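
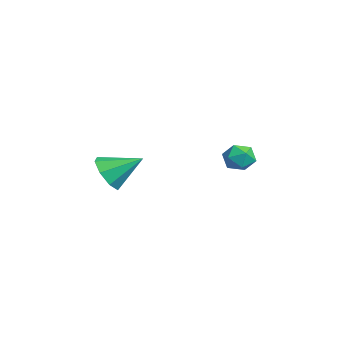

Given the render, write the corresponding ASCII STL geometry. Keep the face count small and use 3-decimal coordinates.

solid 
facet normal -0.215 -0.829 -0.516
outer loop
vertex 1.972 -4.799 2.151
vertex 1.077 -4.319 1.754
vertex 2.118 -4.392 1.437
endloop
endfacet
facet normal 0.949 0.149 0.279
outer loop
vertex 1.972 -4.799 2.151
vertex 2.118 -4.392 1.437
vertex 1.483 -2.761 2.726
endloop
endfacet
facet normal -0.215 -0.829 -0.517
outer loop
vertex 2.118 -4.392 1.437
vertex 1.077 -4.319 1.754
vertex 1.654 -3.942 0.909
endloop
endfacet
facet normal 0.809 0.524 -0.265
outer loop
vertex 2.118 -4.392 1.437
vertex 1.654 -3.942 0.909
vertex 1.483 -2.761 2.726
endloop
endfacet
facet normal -0.216 -0.828 -0.517
outer loop
vertex 1.654 -3.942 0.909
vertex 1.077 -4.319 1.754
vertex 0.852 -3.713 0.877
endloop
endfacet
facet normal 0.255 0.822 -0.510
outer loop
vertex 1.654 -3.942 0.909
vertex 0.852 -3.713 0.877
vertex 1.483 -2.761 2.726
endloop
endfacet
facet normal -0.215 -0.828 -0.517
outer loop
vertex 0.852 -3.713 0.877
vertex 1.077 -4.319 1.754
vertex 0.182 -3.839 1.358
endloop
endfacet
facet normal -0.388 0.867 -0.314
outer loop
vertex 0.852 -3.713 0.877
vertex 0.182 -3.839 1.358
vertex 1.483 -2.761 2.726
endloop
endfacet
facet normal -0.216 -0.829 -0.516
outer loop
vertex 0.182 -3.839 1.358
vertex 1.077 -4.319 1.754
vertex 0.037 -4.246 2.072
endloop
endfacet
facet normal -0.745 0.633 0.210
outer loop
vertex 0.182 -3.839 1.358
vertex 0.037 -4.246 2.072
vertex 1.483 -2.761 2.726
endloop
endfacet
facet normal -0.216 -0.828 -0.517
outer loop
vertex 0.037 -4.246 2.072
vertex 1.077 -4.319 1.754
vertex 0.501 -4.696 2.599
endloop
endfacet
facet normal -0.605 0.258 0.753
outer loop
vertex 0.037 -4.246 2.072
vertex 0.501 -4.696 2.599
vertex 1.483 -2.761 2.726
endloop
endfacet
facet normal -0.215 -0.829 -0.517
outer loop
vertex 0.501 -4.696 2.599
vertex 1.077 -4.319 1.754
vertex 1.303 -4.925 2.632
endloop
endfacet
facet normal -0.052 -0.039 0.998
outer loop
vertex 0.501 -4.696 2.599
vertex 1.303 -4.925 2.632
vertex 1.483 -2.761 2.726
endloop
endfacet
facet normal -0.215 -0.829 -0.517
outer loop
vertex 1.303 -4.925 2.632
vertex 1.077 -4.319 1.754
vertex 1.972 -4.799 2.151
endloop
endfacet
facet normal 0.592 -0.084 0.801
outer loop
vertex 1.303 -4.925 2.632
vertex 1.972 -4.799 2.151
vertex 1.483 -2.761 2.726
endloop
endfacet
facet normal 0.259 0.252 0.932
outer loop
vertex -0.016 2.577 2.568
vertex 0.051 1.732 2.778
vertex 0.746 2.162 2.469
endloop
endfacet
facet normal 0.469 0.751 0.465
outer loop
vertex -0.016 2.577 2.568
vertex 0.746 2.162 2.469
vertex 0.468 2.716 1.855
endloop
endfacet
facet normal -0.108 0.987 0.119
outer loop
vertex -0.016 2.577 2.568
vertex 0.468 2.716 1.855
vertex -0.397 2.63 1.784
endloop
endfacet
facet normal -0.676 0.636 0.372
outer loop
vertex -0.016 2.577 2.568
vertex -0.397 2.63 1.784
vertex -0.655 2.022 2.355
endloop
endfacet
facet normal -0.449 0.182 0.875
outer loop
vertex -0.016 2.577 2.568
vertex -0.655 2.022 2.355
vertex 0.051 1.732 2.778
endloop
endfacet
facet normal 0.899 0.439 -0.011
outer loop
vertex 0.468 2.716 1.855
vertex 0.746 2.162 2.469
vertex 0.835 1.958 1.625
endloop
endfacet
facet normal 0.558 -0.366 0.745
outer loop
vertex 0.746 2.162 2.469
vertex 0.051 1.732 2.778
vertex 0.577 1.35 2.196
endloop
endfacet
facet normal -0.587 -0.482 0.650
outer loop
vertex 0.051 1.732 2.778
vertex -0.655 2.022 2.355
vertex -0.288 1.264 2.125
endloop
endfacet
facet normal -0.954 0.253 -0.162
outer loop
vertex -0.655 2.022 2.355
vertex -0.397 2.63 1.784
vertex -0.566 1.818 1.511
endloop
endfacet
facet normal -0.035 0.821 -0.570
outer loop
vertex -0.397 2.63 1.784
vertex 0.468 2.716 1.855
vertex 0.129 2.248 1.202
endloop
endfacet
facet normal 0.676 -0.636 -0.372
outer loop
vertex 0.196 1.403 1.412
vertex 0.835 1.958 1.625
vertex 0.577 1.35 2.196
endloop
endfacet
facet normal 0.108 -0.987 -0.119
outer loop
vertex 0.196 1.403 1.412
vertex 0.577 1.35 2.196
vertex -0.288 1.264 2.125
endloop
endfacet
facet normal -0.469 -0.751 -0.465
outer loop
vertex 0.196 1.403 1.412
vertex -0.288 1.264 2.125
vertex -0.566 1.818 1.511
endloop
endfacet
facet normal -0.259 -0.252 -0.932
outer loop
vertex 0.196 1.403 1.412
vertex -0.566 1.818 1.511
vertex 0.129 2.248 1.202
endloop
endfacet
facet normal 0.449 -0.182 -0.875
outer loop
vertex 0.196 1.403 1.412
vertex 0.129 2.248 1.202
vertex 0.835 1.958 1.625
endloop
endfacet
facet normal 0.954 -0.253 0.162
outer loop
vertex 0.577 1.35 2.196
vertex 0.835 1.958 1.625
vertex 0.746 2.162 2.469
endloop
endfacet
facet normal 0.035 -0.821 0.570
outer loop
vertex -0.288 1.264 2.125
vertex 0.577 1.35 2.196
vertex 0.051 1.732 2.778
endloop
endfacet
facet normal -0.899 -0.439 0.011
outer loop
vertex -0.566 1.818 1.511
vertex -0.288 1.264 2.125
vertex -0.655 2.022 2.355
endloop
endfacet
facet normal -0.558 0.366 -0.745
outer loop
vertex 0.129 2.248 1.202
vertex -0.566 1.818 1.511
vertex -0.397 2.63 1.784
endloop
endfacet
facet normal 0.587 0.482 -0.650
outer loop
vertex 0.835 1.958 1.625
vertex 0.129 2.248 1.202
vertex 0.468 2.716 1.855
endloop
endfacet

endsolid


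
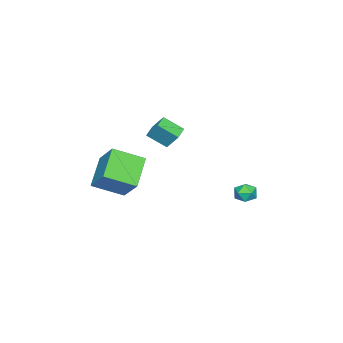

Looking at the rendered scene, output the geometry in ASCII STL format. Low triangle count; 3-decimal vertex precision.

solid 
facet normal -0.967 -0.125 0.221
outer loop
vertex -1.998 -3.727 2.873
vertex -1.869 -2.948 3.88
vertex -2.329 -2.614 2.055
endloop
endfacet
facet normal -0.101 -0.609 -0.787
outer loop
vertex -1.391 -2.492 1.84
vertex -1.998 -3.727 2.873
vertex -2.329 -2.614 2.055
endloop
endfacet
facet normal -0.967 -0.125 0.221
outer loop
vertex -2.329 -2.614 2.055
vertex -1.869 -2.948 3.88
vertex -2.2 -1.835 3.062
endloop
endfacet
facet normal -0.234 0.783 -0.576
outer loop
vertex -2.2 -1.835 3.062
vertex -1.391 -2.492 1.84
vertex -2.329 -2.614 2.055
endloop
endfacet
facet normal 0.234 -0.783 0.576
outer loop
vertex -1.998 -3.727 2.873
vertex -0.931 -2.826 3.665
vertex -1.869 -2.948 3.88
endloop
endfacet
facet normal -0.101 -0.609 -0.787
outer loop
vertex -1.06 -3.605 2.658
vertex -1.998 -3.727 2.873
vertex -1.391 -2.492 1.84
endloop
endfacet
facet normal 0.234 -0.783 0.576
outer loop
vertex -1.06 -3.605 2.658
vertex -0.931 -2.826 3.665
vertex -1.998 -3.727 2.873
endloop
endfacet
facet normal 0.101 0.609 0.787
outer loop
vertex -1.869 -2.948 3.88
vertex -0.931 -2.826 3.665
vertex -2.2 -1.835 3.062
endloop
endfacet
facet normal -0.234 0.783 -0.576
outer loop
vertex -1.262 -1.713 2.847
vertex -1.391 -2.492 1.84
vertex -2.2 -1.835 3.062
endloop
endfacet
facet normal 0.101 0.609 0.787
outer loop
vertex -2.2 -1.835 3.062
vertex -0.931 -2.826 3.665
vertex -1.262 -1.713 2.847
endloop
endfacet
facet normal 0.967 0.125 -0.221
outer loop
vertex -1.262 -1.713 2.847
vertex -1.06 -3.605 2.658
vertex -1.391 -2.492 1.84
endloop
endfacet
facet normal 0.967 0.125 -0.221
outer loop
vertex -0.931 -2.826 3.665
vertex -1.06 -3.605 2.658
vertex -1.262 -1.713 2.847
endloop
endfacet
facet normal -0.927 -0.359 -0.106
outer loop
vertex -0.656 3.121 -0.003
vertex -0.39 2.447 -0.05
vertex -0.57 2.722 0.597
endloop
endfacet
facet normal -0.928 0.235 0.289
outer loop
vertex -0.656 3.121 -0.003
vertex -0.57 2.722 0.597
vertex -0.391 3.425 0.601
endloop
endfacet
facet normal -0.642 0.760 -0.101
outer loop
vertex -0.656 3.121 -0.003
vertex -0.391 3.425 0.601
vertex -0.1 3.585 -0.044
endloop
endfacet
facet normal -0.464 0.490 -0.738
outer loop
vertex -0.656 3.121 -0.003
vertex -0.1 3.585 -0.044
vertex -0.099 2.981 -0.446
endloop
endfacet
facet normal -0.640 -0.201 -0.741
outer loop
vertex -0.656 3.121 -0.003
vertex -0.099 2.981 -0.446
vertex -0.39 2.447 -0.05
endloop
endfacet
facet normal -0.505 0.124 0.854
outer loop
vertex -0.391 3.425 0.601
vertex -0.57 2.722 0.597
vertex 0.039 2.939 0.926
endloop
endfacet
facet normal -0.505 -0.836 0.215
outer loop
vertex -0.57 2.722 0.597
vertex -0.39 2.447 -0.05
vertex 0.04 2.335 0.524
endloop
endfacet
facet normal -0.041 -0.580 -0.813
outer loop
vertex -0.39 2.447 -0.05
vertex -0.099 2.981 -0.446
vertex 0.331 2.495 -0.121
endloop
endfacet
facet normal 0.244 0.538 -0.807
outer loop
vertex -0.099 2.981 -0.446
vertex -0.1 3.585 -0.044
vertex 0.51 3.198 -0.117
endloop
endfacet
facet normal -0.043 0.974 0.222
outer loop
vertex -0.1 3.585 -0.044
vertex -0.391 3.425 0.601
vertex 0.33 3.473 0.53
endloop
endfacet
facet normal 0.464 -0.490 0.738
outer loop
vertex 0.596 2.799 0.483
vertex 0.039 2.939 0.926
vertex 0.04 2.335 0.524
endloop
endfacet
facet normal 0.642 -0.760 0.101
outer loop
vertex 0.596 2.799 0.483
vertex 0.04 2.335 0.524
vertex 0.331 2.495 -0.121
endloop
endfacet
facet normal 0.928 -0.235 -0.289
outer loop
vertex 0.596 2.799 0.483
vertex 0.331 2.495 -0.121
vertex 0.51 3.198 -0.117
endloop
endfacet
facet normal 0.927 0.359 0.106
outer loop
vertex 0.596 2.799 0.483
vertex 0.51 3.198 -0.117
vertex 0.33 3.473 0.53
endloop
endfacet
facet normal 0.640 0.201 0.741
outer loop
vertex 0.596 2.799 0.483
vertex 0.33 3.473 0.53
vertex 0.039 2.939 0.926
endloop
endfacet
facet normal -0.244 -0.538 0.807
outer loop
vertex 0.04 2.335 0.524
vertex 0.039 2.939 0.926
vertex -0.57 2.722 0.597
endloop
endfacet
facet normal 0.043 -0.974 -0.222
outer loop
vertex 0.331 2.495 -0.121
vertex 0.04 2.335 0.524
vertex -0.39 2.447 -0.05
endloop
endfacet
facet normal 0.505 -0.124 -0.854
outer loop
vertex 0.51 3.198 -0.117
vertex 0.331 2.495 -0.121
vertex -0.099 2.981 -0.446
endloop
endfacet
facet normal 0.505 0.836 -0.215
outer loop
vertex 0.33 3.473 0.53
vertex 0.51 3.198 -0.117
vertex -0.1 3.585 -0.044
endloop
endfacet
facet normal 0.041 0.580 0.813
outer loop
vertex 0.039 2.939 0.926
vertex 0.33 3.473 0.53
vertex -0.391 3.425 0.601
endloop
endfacet
facet normal -0.475 0.773 -0.421
outer loop
vertex -0.139 -3.97 0.426
vertex 0.602 -2.756 1.818
vertex 1.582 -3.591 -0.823
endloop
endfacet
facet normal -0.373 -0.610 -0.699
outer loop
vertex 2.538 -5.144 0.022
vertex -0.139 -3.97 0.426
vertex 1.582 -3.591 -0.823
endloop
endfacet
facet normal -0.475 0.773 -0.421
outer loop
vertex 1.582 -3.591 -0.823
vertex 0.602 -2.756 1.818
vertex 2.323 -2.377 0.569
endloop
endfacet
facet normal 0.797 0.176 -0.578
outer loop
vertex 2.323 -2.377 0.569
vertex 2.538 -5.144 0.022
vertex 1.582 -3.591 -0.823
endloop
endfacet
facet normal -0.797 -0.176 0.578
outer loop
vertex -0.139 -3.97 0.426
vertex 1.558 -4.309 2.663
vertex 0.602 -2.756 1.818
endloop
endfacet
facet normal -0.373 -0.610 -0.699
outer loop
vertex 0.817 -5.523 1.271
vertex -0.139 -3.97 0.426
vertex 2.538 -5.144 0.022
endloop
endfacet
facet normal -0.797 -0.176 0.578
outer loop
vertex 0.817 -5.523 1.271
vertex 1.558 -4.309 2.663
vertex -0.139 -3.97 0.426
endloop
endfacet
facet normal 0.373 0.610 0.699
outer loop
vertex 0.602 -2.756 1.818
vertex 1.558 -4.309 2.663
vertex 2.323 -2.377 0.569
endloop
endfacet
facet normal 0.797 0.176 -0.578
outer loop
vertex 3.279 -3.93 1.414
vertex 2.538 -5.144 0.022
vertex 2.323 -2.377 0.569
endloop
endfacet
facet normal 0.373 0.610 0.699
outer loop
vertex 2.323 -2.377 0.569
vertex 1.558 -4.309 2.663
vertex 3.279 -3.93 1.414
endloop
endfacet
facet normal 0.475 -0.773 0.421
outer loop
vertex 3.279 -3.93 1.414
vertex 0.817 -5.523 1.271
vertex 2.538 -5.144 0.022
endloop
endfacet
facet normal 0.475 -0.773 0.421
outer loop
vertex 1.558 -4.309 2.663
vertex 0.817 -5.523 1.271
vertex 3.279 -3.93 1.414
endloop
endfacet

endsolid


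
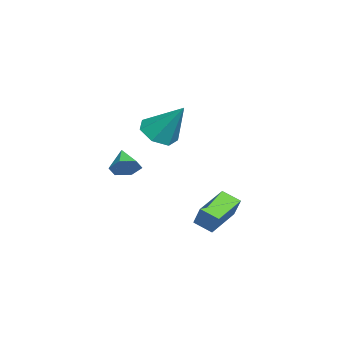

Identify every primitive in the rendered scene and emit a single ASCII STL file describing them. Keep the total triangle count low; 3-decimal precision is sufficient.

solid 
facet normal 0.793 0.235 -0.562
outer loop
vertex -0.49 -2.006 1.489
vertex -0.886 -1.828 1.005
vertex -0.7 -1.392 1.45
endloop
endfacet
facet normal 0.106 0.099 0.989
outer loop
vertex -0.49 -2.006 1.489
vertex -0.7 -1.392 1.45
vertex -1.774 -2.092 1.635
endloop
endfacet
facet normal 0.792 0.236 -0.563
outer loop
vertex -0.7 -1.392 1.45
vertex -0.886 -1.828 1.005
vertex -1.096 -1.214 0.967
endloop
endfacet
facet normal -0.375 0.727 0.575
outer loop
vertex -0.7 -1.392 1.45
vertex -1.096 -1.214 0.967
vertex -1.774 -2.092 1.635
endloop
endfacet
facet normal 0.792 0.236 -0.563
outer loop
vertex -1.096 -1.214 0.967
vertex -0.886 -1.828 1.005
vertex -1.282 -1.65 0.522
endloop
endfacet
facet normal -0.837 0.523 -0.162
outer loop
vertex -1.096 -1.214 0.967
vertex -1.282 -1.65 0.522
vertex -1.774 -2.092 1.635
endloop
endfacet
facet normal 0.792 0.236 -0.563
outer loop
vertex -1.282 -1.65 0.522
vertex -0.886 -1.828 1.005
vertex -1.072 -2.264 0.56
endloop
endfacet
facet normal -0.818 -0.310 -0.485
outer loop
vertex -1.282 -1.65 0.522
vertex -1.072 -2.264 0.56
vertex -1.774 -2.092 1.635
endloop
endfacet
facet normal 0.793 0.235 -0.562
outer loop
vertex -1.072 -2.264 0.56
vertex -0.886 -1.828 1.005
vertex -0.676 -2.442 1.044
endloop
endfacet
facet normal -0.337 -0.939 -0.070
outer loop
vertex -1.072 -2.264 0.56
vertex -0.676 -2.442 1.044
vertex -1.774 -2.092 1.635
endloop
endfacet
facet normal 0.793 0.235 -0.562
outer loop
vertex -0.676 -2.442 1.044
vertex -0.886 -1.828 1.005
vertex -0.49 -2.006 1.489
endloop
endfacet
facet normal 0.125 -0.734 0.667
outer loop
vertex -0.676 -2.442 1.044
vertex -0.49 -2.006 1.489
vertex -1.774 -2.092 1.635
endloop
endfacet
facet normal -0.290 -0.552 -0.782
outer loop
vertex -1.249 -1.321 2.915
vertex -1.751 -0.666 2.639
vertex -0.918 -0.83 2.446
endloop
endfacet
facet normal 0.897 -0.269 0.352
outer loop
vertex -1.249 -1.321 2.915
vertex -0.918 -0.83 2.446
vertex -1.209 0.366 4.101
endloop
endfacet
facet normal -0.290 -0.553 -0.781
outer loop
vertex -0.918 -0.83 2.446
vertex -1.751 -0.666 2.639
vertex -1.215 -0.216 2.122
endloop
endfacet
facet normal 0.917 0.383 -0.115
outer loop
vertex -0.918 -0.83 2.446
vertex -1.215 -0.216 2.122
vertex -1.209 0.366 4.101
endloop
endfacet
facet normal -0.291 -0.551 -0.782
outer loop
vertex -1.215 -0.216 2.122
vertex -1.751 -0.666 2.639
vertex -1.915 0.06 2.188
endloop
endfacet
facet normal 0.332 0.905 -0.267
outer loop
vertex -1.215 -0.216 2.122
vertex -1.915 0.06 2.188
vertex -1.209 0.366 4.101
endloop
endfacet
facet normal -0.289 -0.551 -0.782
outer loop
vertex -1.915 0.06 2.188
vertex -1.751 -0.666 2.639
vertex -2.491 -0.211 2.592
endloop
endfacet
facet normal -0.420 0.907 0.010
outer loop
vertex -1.915 0.06 2.188
vertex -2.491 -0.211 2.592
vertex -1.209 0.366 4.101
endloop
endfacet
facet normal -0.289 -0.552 -0.782
outer loop
vertex -2.491 -0.211 2.592
vertex -1.751 -0.666 2.639
vertex -2.51 -0.825 3.032
endloop
endfacet
facet normal -0.770 0.387 0.507
outer loop
vertex -2.491 -0.211 2.592
vertex -2.51 -0.825 3.032
vertex -1.209 0.366 4.101
endloop
endfacet
facet normal -0.289 -0.552 -0.782
outer loop
vertex -2.51 -0.825 3.032
vertex -1.751 -0.666 2.639
vertex -1.958 -1.318 3.176
endloop
endfacet
facet normal -0.457 -0.263 0.850
outer loop
vertex -2.51 -0.825 3.032
vertex -1.958 -1.318 3.176
vertex -1.209 0.366 4.101
endloop
endfacet
facet normal -0.290 -0.552 -0.782
outer loop
vertex -1.958 -1.318 3.176
vertex -1.751 -0.666 2.639
vertex -1.249 -1.321 2.915
endloop
endfacet
facet normal 0.285 -0.556 0.781
outer loop
vertex -1.958 -1.318 3.176
vertex -1.249 -1.321 2.915
vertex -1.209 0.366 4.101
endloop
endfacet
facet normal -0.459 -0.272 -0.846
outer loop
vertex -1.293 0.723 -1.913
vertex -2.616 1.463 -1.434
vertex -1.019 1.464 -2.3
endloop
endfacet
facet normal 0.832 -0.465 -0.302
outer loop
vertex -0.524 1.757 -1.386
vertex -1.293 0.723 -1.913
vertex -1.019 1.464 -2.3
endloop
endfacet
facet normal -0.459 -0.272 -0.846
outer loop
vertex -1.019 1.464 -2.3
vertex -2.616 1.463 -1.434
vertex -2.342 2.204 -1.821
endloop
endfacet
facet normal 0.312 0.842 -0.439
outer loop
vertex -2.342 2.204 -1.821
vertex -0.524 1.757 -1.386
vertex -1.019 1.464 -2.3
endloop
endfacet
facet normal -0.312 -0.842 0.439
outer loop
vertex -1.293 0.723 -1.913
vertex -2.121 1.756 -0.52
vertex -2.616 1.463 -1.434
endloop
endfacet
facet normal 0.832 -0.465 -0.302
outer loop
vertex -0.798 1.016 -0.999
vertex -1.293 0.723 -1.913
vertex -0.524 1.757 -1.386
endloop
endfacet
facet normal -0.312 -0.842 0.439
outer loop
vertex -0.798 1.016 -0.999
vertex -2.121 1.756 -0.52
vertex -1.293 0.723 -1.913
endloop
endfacet
facet normal -0.832 0.465 0.302
outer loop
vertex -2.616 1.463 -1.434
vertex -2.121 1.756 -0.52
vertex -2.342 2.204 -1.821
endloop
endfacet
facet normal 0.312 0.842 -0.439
outer loop
vertex -1.847 2.497 -0.907
vertex -0.524 1.757 -1.386
vertex -2.342 2.204 -1.821
endloop
endfacet
facet normal -0.832 0.465 0.302
outer loop
vertex -2.342 2.204 -1.821
vertex -2.121 1.756 -0.52
vertex -1.847 2.497 -0.907
endloop
endfacet
facet normal 0.459 0.272 0.846
outer loop
vertex -1.847 2.497 -0.907
vertex -0.798 1.016 -0.999
vertex -0.524 1.757 -1.386
endloop
endfacet
facet normal 0.459 0.272 0.846
outer loop
vertex -2.121 1.756 -0.52
vertex -0.798 1.016 -0.999
vertex -1.847 2.497 -0.907
endloop
endfacet

endsolid


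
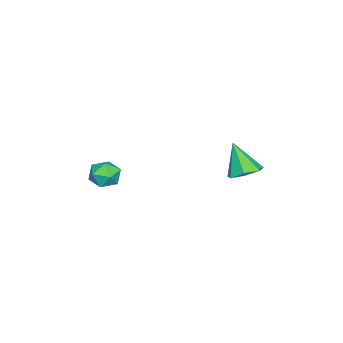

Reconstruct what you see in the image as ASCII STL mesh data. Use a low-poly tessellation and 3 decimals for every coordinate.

solid 
facet normal 0.208 0.976 0.071
outer loop
vertex -1.286 -2.481 0.686
vertex -1.706 -2.457 1.58
vertex -0.742 -2.656 1.493
endloop
endfacet
facet normal 0.694 0.641 -0.329
outer loop
vertex -1.286 -2.481 0.686
vertex -0.742 -2.656 1.493
vertex -0.616 -3.208 0.683
endloop
endfacet
facet normal 0.354 0.330 -0.875
outer loop
vertex -1.286 -2.481 0.686
vertex -0.616 -3.208 0.683
vertex -1.503 -3.351 0.27
endloop
endfacet
facet normal -0.341 0.473 -0.812
outer loop
vertex -1.286 -2.481 0.686
vertex -1.503 -3.351 0.27
vertex -2.176 -2.886 0.824
endloop
endfacet
facet normal -0.432 0.873 -0.227
outer loop
vertex -1.286 -2.481 0.686
vertex -2.176 -2.886 0.824
vertex -1.706 -2.457 1.58
endloop
endfacet
facet normal 0.990 0.125 0.069
outer loop
vertex -0.616 -3.208 0.683
vertex -0.742 -2.656 1.493
vertex -0.624 -3.634 1.576
endloop
endfacet
facet normal 0.203 0.669 0.715
outer loop
vertex -0.742 -2.656 1.493
vertex -1.706 -2.457 1.58
vertex -1.297 -3.169 2.13
endloop
endfacet
facet normal -0.833 0.503 0.232
outer loop
vertex -1.706 -2.457 1.58
vertex -2.176 -2.886 0.824
vertex -2.184 -3.312 1.717
endloop
endfacet
facet normal -0.686 -0.143 -0.713
outer loop
vertex -2.176 -2.886 0.824
vertex -1.503 -3.351 0.27
vertex -2.058 -3.864 0.907
endloop
endfacet
facet normal 0.440 -0.377 -0.815
outer loop
vertex -1.503 -3.351 0.27
vertex -0.616 -3.208 0.683
vertex -1.094 -4.063 0.82
endloop
endfacet
facet normal 0.341 -0.473 0.812
outer loop
vertex -1.514 -4.039 1.714
vertex -0.624 -3.634 1.576
vertex -1.297 -3.169 2.13
endloop
endfacet
facet normal -0.354 -0.330 0.875
outer loop
vertex -1.514 -4.039 1.714
vertex -1.297 -3.169 2.13
vertex -2.184 -3.312 1.717
endloop
endfacet
facet normal -0.694 -0.641 0.329
outer loop
vertex -1.514 -4.039 1.714
vertex -2.184 -3.312 1.717
vertex -2.058 -3.864 0.907
endloop
endfacet
facet normal -0.208 -0.976 -0.071
outer loop
vertex -1.514 -4.039 1.714
vertex -2.058 -3.864 0.907
vertex -1.094 -4.063 0.82
endloop
endfacet
facet normal 0.432 -0.873 0.227
outer loop
vertex -1.514 -4.039 1.714
vertex -1.094 -4.063 0.82
vertex -0.624 -3.634 1.576
endloop
endfacet
facet normal 0.686 0.143 0.713
outer loop
vertex -1.297 -3.169 2.13
vertex -0.624 -3.634 1.576
vertex -0.742 -2.656 1.493
endloop
endfacet
facet normal -0.440 0.377 0.815
outer loop
vertex -2.184 -3.312 1.717
vertex -1.297 -3.169 2.13
vertex -1.706 -2.457 1.58
endloop
endfacet
facet normal -0.990 -0.125 -0.069
outer loop
vertex -2.058 -3.864 0.907
vertex -2.184 -3.312 1.717
vertex -2.176 -2.886 0.824
endloop
endfacet
facet normal -0.203 -0.669 -0.715
outer loop
vertex -1.094 -4.063 0.82
vertex -2.058 -3.864 0.907
vertex -1.503 -3.351 0.27
endloop
endfacet
facet normal 0.833 -0.503 -0.232
outer loop
vertex -0.624 -3.634 1.576
vertex -1.094 -4.063 0.82
vertex -0.616 -3.208 0.683
endloop
endfacet
facet normal 0.234 0.422 -0.876
outer loop
vertex -2.482 4.189 2.065
vertex -3.404 3.923 1.69
vertex -3.135 4.788 2.179
endloop
endfacet
facet normal 0.492 0.388 0.780
outer loop
vertex -2.482 4.189 2.065
vertex -3.135 4.788 2.179
vertex -3.896 3.037 3.53
endloop
endfacet
facet normal 0.234 0.422 -0.876
outer loop
vertex -3.135 4.788 2.179
vertex -3.404 3.923 1.69
vertex -3.99 4.736 1.925
endloop
endfacet
facet normal -0.251 0.657 0.711
outer loop
vertex -3.135 4.788 2.179
vertex -3.99 4.736 1.925
vertex -3.896 3.037 3.53
endloop
endfacet
facet normal 0.234 0.422 -0.876
outer loop
vertex -3.99 4.736 1.925
vertex -3.404 3.923 1.69
vertex -4.404 4.071 1.494
endloop
endfacet
facet normal -0.877 0.304 0.373
outer loop
vertex -3.99 4.736 1.925
vertex -4.404 4.071 1.494
vertex -3.896 3.037 3.53
endloop
endfacet
facet normal 0.234 0.421 -0.876
outer loop
vertex -4.404 4.071 1.494
vertex -3.404 3.923 1.69
vertex -4.065 3.294 1.211
endloop
endfacet
facet normal -0.913 -0.406 0.022
outer loop
vertex -4.404 4.071 1.494
vertex -4.065 3.294 1.211
vertex -3.896 3.037 3.53
endloop
endfacet
facet normal 0.234 0.421 -0.876
outer loop
vertex -4.065 3.294 1.211
vertex -3.404 3.923 1.69
vertex -3.228 2.991 1.289
endloop
endfacet
facet normal -0.333 -0.940 -0.080
outer loop
vertex -4.065 3.294 1.211
vertex -3.228 2.991 1.289
vertex -3.896 3.037 3.53
endloop
endfacet
facet normal 0.234 0.421 -0.876
outer loop
vertex -3.228 2.991 1.289
vertex -3.404 3.923 1.69
vertex -2.524 3.389 1.668
endloop
endfacet
facet normal 0.426 -0.893 0.145
outer loop
vertex -3.228 2.991 1.289
vertex -2.524 3.389 1.668
vertex -3.896 3.037 3.53
endloop
endfacet
facet normal 0.234 0.422 -0.876
outer loop
vertex -2.524 3.389 1.668
vertex -3.404 3.923 1.69
vertex -2.482 4.189 2.065
endloop
endfacet
facet normal 0.794 -0.303 0.527
outer loop
vertex -2.524 3.389 1.668
vertex -2.482 4.189 2.065
vertex -3.896 3.037 3.53
endloop
endfacet

endsolid


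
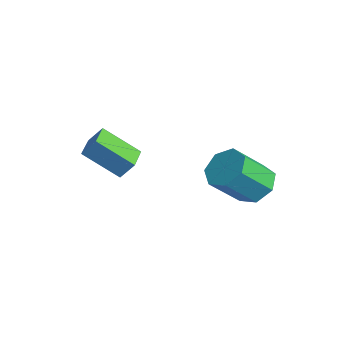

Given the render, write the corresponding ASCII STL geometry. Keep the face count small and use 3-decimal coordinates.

solid 
facet normal -0.820 0.572 -0.021
outer loop
vertex -2.653 -1.528 3.652
vertex -2.352 -1.07 4.365
vertex -1.813 -0.364 2.55
endloop
endfacet
facet normal -0.335 -0.509 -0.793
outer loop
vertex -0.828 -1.05 2.575
vertex -2.653 -1.528 3.652
vertex -1.813 -0.364 2.55
endloop
endfacet
facet normal -0.820 0.573 -0.021
outer loop
vertex -1.813 -0.364 2.55
vertex -2.352 -1.07 4.365
vertex -1.511 0.094 3.263
endloop
endfacet
facet normal 0.463 0.643 -0.609
outer loop
vertex -1.511 0.094 3.263
vertex -0.828 -1.05 2.575
vertex -1.813 -0.364 2.55
endloop
endfacet
facet normal -0.464 -0.643 0.609
outer loop
vertex -2.653 -1.528 3.652
vertex -1.367 -1.756 4.39
vertex -2.352 -1.07 4.365
endloop
endfacet
facet normal -0.335 -0.509 -0.793
outer loop
vertex -1.669 -2.214 3.677
vertex -2.653 -1.528 3.652
vertex -0.828 -1.05 2.575
endloop
endfacet
facet normal -0.464 -0.643 0.609
outer loop
vertex -1.669 -2.214 3.677
vertex -1.367 -1.756 4.39
vertex -2.653 -1.528 3.652
endloop
endfacet
facet normal 0.334 0.509 0.793
outer loop
vertex -2.352 -1.07 4.365
vertex -1.367 -1.756 4.39
vertex -1.511 0.094 3.263
endloop
endfacet
facet normal 0.464 0.643 -0.609
outer loop
vertex -0.527 -0.592 3.288
vertex -0.828 -1.05 2.575
vertex -1.511 0.094 3.263
endloop
endfacet
facet normal 0.335 0.509 0.793
outer loop
vertex -1.511 0.094 3.263
vertex -1.367 -1.756 4.39
vertex -0.527 -0.592 3.288
endloop
endfacet
facet normal 0.820 -0.572 0.021
outer loop
vertex -0.527 -0.592 3.288
vertex -1.669 -2.214 3.677
vertex -0.828 -1.05 2.575
endloop
endfacet
facet normal 0.820 -0.572 0.020
outer loop
vertex -1.367 -1.756 4.39
vertex -1.669 -2.214 3.677
vertex -0.527 -0.592 3.288
endloop
endfacet
facet normal -0.042 0.703 -0.710
outer loop
vertex 2.335 2.914 2.025
vertex 1.561 3.27 2.423
vertex 2.46 3.491 2.589
endloop
endfacet
facet normal 0.987 -0.080 -0.137
outer loop
vertex 2.335 2.914 2.025
vertex 2.46 3.491 2.589
vertex 2.413 1.614 3.339
endloop
endfacet
facet normal 0.987 -0.079 -0.136
outer loop
vertex 2.413 1.614 3.339
vertex 2.46 3.491 2.589
vertex 2.537 2.191 3.902
endloop
endfacet
facet normal 0.042 -0.702 0.711
outer loop
vertex 2.413 1.614 3.339
vertex 2.537 2.191 3.902
vertex 1.639 1.97 3.737
endloop
endfacet
facet normal -0.042 0.703 -0.710
outer loop
vertex 2.46 3.491 2.589
vertex 1.561 3.27 2.423
vertex 1.908 3.901 3.027
endloop
endfacet
facet normal 0.735 0.503 0.455
outer loop
vertex 2.46 3.491 2.589
vertex 1.908 3.901 3.027
vertex 2.537 2.191 3.902
endloop
endfacet
facet normal 0.736 0.503 0.454
outer loop
vertex 2.537 2.191 3.902
vertex 1.908 3.901 3.027
vertex 1.986 2.601 4.341
endloop
endfacet
facet normal 0.043 -0.703 0.710
outer loop
vertex 2.537 2.191 3.902
vertex 1.986 2.601 4.341
vertex 1.639 1.97 3.737
endloop
endfacet
facet normal -0.042 0.703 -0.710
outer loop
vertex 1.908 3.901 3.027
vertex 1.561 3.27 2.423
vertex 1.095 3.836 3.011
endloop
endfacet
facet normal -0.070 0.707 0.704
outer loop
vertex 1.908 3.901 3.027
vertex 1.095 3.836 3.011
vertex 1.986 2.601 4.341
endloop
endfacet
facet normal -0.070 0.707 0.704
outer loop
vertex 1.986 2.601 4.341
vertex 1.095 3.836 3.011
vertex 1.173 2.536 4.325
endloop
endfacet
facet normal 0.042 -0.703 0.710
outer loop
vertex 1.986 2.601 4.341
vertex 1.173 2.536 4.325
vertex 1.639 1.97 3.737
endloop
endfacet
facet normal -0.042 0.703 -0.710
outer loop
vertex 1.095 3.836 3.011
vertex 1.561 3.27 2.423
vertex 0.633 3.345 2.552
endloop
endfacet
facet normal -0.823 0.379 0.423
outer loop
vertex 1.095 3.836 3.011
vertex 0.633 3.345 2.552
vertex 1.173 2.536 4.325
endloop
endfacet
facet normal -0.823 0.379 0.423
outer loop
vertex 1.173 2.536 4.325
vertex 0.633 3.345 2.552
vertex 0.711 2.045 3.866
endloop
endfacet
facet normal 0.042 -0.703 0.710
outer loop
vertex 1.173 2.536 4.325
vertex 0.711 2.045 3.866
vertex 1.639 1.97 3.737
endloop
endfacet
facet normal -0.042 0.703 -0.710
outer loop
vertex 0.633 3.345 2.552
vertex 1.561 3.27 2.423
vertex 0.87 2.797 1.996
endloop
endfacet
facet normal -0.956 -0.235 -0.176
outer loop
vertex 0.633 3.345 2.552
vertex 0.87 2.797 1.996
vertex 0.711 2.045 3.866
endloop
endfacet
facet normal -0.956 -0.235 -0.176
outer loop
vertex 0.711 2.045 3.866
vertex 0.87 2.797 1.996
vertex 0.948 1.497 3.31
endloop
endfacet
facet normal 0.042 -0.703 0.710
outer loop
vertex 0.711 2.045 3.866
vertex 0.948 1.497 3.31
vertex 1.639 1.97 3.737
endloop
endfacet
facet normal -0.042 0.703 -0.710
outer loop
vertex 0.87 2.797 1.996
vertex 1.561 3.27 2.423
vertex 1.627 2.606 1.762
endloop
endfacet
facet normal -0.368 -0.672 -0.643
outer loop
vertex 0.87 2.797 1.996
vertex 1.627 2.606 1.762
vertex 0.948 1.497 3.31
endloop
endfacet
facet normal -0.370 -0.671 -0.643
outer loop
vertex 0.948 1.497 3.31
vertex 1.627 2.606 1.762
vertex 1.705 1.305 3.075
endloop
endfacet
facet normal 0.042 -0.703 0.710
outer loop
vertex 0.948 1.497 3.31
vertex 1.705 1.305 3.075
vertex 1.639 1.97 3.737
endloop
endfacet
facet normal -0.042 0.703 -0.710
outer loop
vertex 1.627 2.606 1.762
vertex 1.561 3.27 2.423
vertex 2.335 2.914 2.025
endloop
endfacet
facet normal 0.495 -0.602 -0.626
outer loop
vertex 1.627 2.606 1.762
vertex 2.335 2.914 2.025
vertex 1.705 1.305 3.075
endloop
endfacet
facet normal 0.496 -0.602 -0.625
outer loop
vertex 1.705 1.305 3.075
vertex 2.335 2.914 2.025
vertex 2.413 1.614 3.339
endloop
endfacet
facet normal 0.042 -0.703 0.710
outer loop
vertex 1.705 1.305 3.075
vertex 2.413 1.614 3.339
vertex 1.639 1.97 3.737
endloop
endfacet

endsolid


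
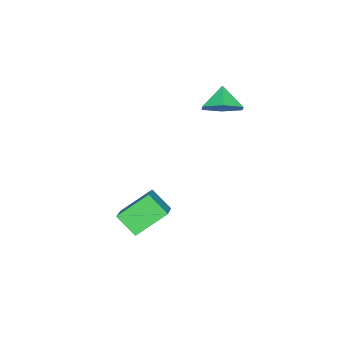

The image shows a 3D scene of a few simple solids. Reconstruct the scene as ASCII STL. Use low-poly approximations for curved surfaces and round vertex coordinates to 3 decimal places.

solid 
facet normal 0.627 0.310 -0.715
outer loop
vertex -2.676 -2.29 1.153
vertex -3.287 -1.771 0.842
vertex -2.744 -1.483 1.443
endloop
endfacet
facet normal 0.260 -0.307 0.915
outer loop
vertex -2.676 -2.29 1.153
vertex -2.744 -1.483 1.443
vertex -3.933 -2.089 1.578
endloop
endfacet
facet normal 0.627 0.309 -0.715
outer loop
vertex -2.744 -1.483 1.443
vertex -3.287 -1.771 0.842
vertex -3.355 -0.964 1.131
endloop
endfacet
facet normal -0.109 0.415 0.903
outer loop
vertex -2.744 -1.483 1.443
vertex -3.355 -0.964 1.131
vertex -3.933 -2.089 1.578
endloop
endfacet
facet normal 0.627 0.309 -0.715
outer loop
vertex -3.355 -0.964 1.131
vertex -3.287 -1.771 0.842
vertex -3.898 -1.252 0.53
endloop
endfacet
facet normal -0.737 0.540 0.407
outer loop
vertex -3.355 -0.964 1.131
vertex -3.898 -1.252 0.53
vertex -3.933 -2.089 1.578
endloop
endfacet
facet normal 0.627 0.308 -0.715
outer loop
vertex -3.898 -1.252 0.53
vertex -3.287 -1.771 0.842
vertex -3.831 -2.059 0.241
endloop
endfacet
facet normal -0.995 -0.055 -0.077
outer loop
vertex -3.898 -1.252 0.53
vertex -3.831 -2.059 0.241
vertex -3.933 -2.089 1.578
endloop
endfacet
facet normal 0.627 0.308 -0.715
outer loop
vertex -3.831 -2.059 0.241
vertex -3.287 -1.771 0.842
vertex -3.22 -2.578 0.553
endloop
endfacet
facet normal -0.626 -0.777 -0.065
outer loop
vertex -3.831 -2.059 0.241
vertex -3.22 -2.578 0.553
vertex -3.933 -2.089 1.578
endloop
endfacet
facet normal 0.626 0.308 -0.716
outer loop
vertex -3.22 -2.578 0.553
vertex -3.287 -1.771 0.842
vertex -2.676 -2.29 1.153
endloop
endfacet
facet normal 0.002 -0.902 0.432
outer loop
vertex -3.22 -2.578 0.553
vertex -2.676 -2.29 1.153
vertex -3.933 -2.089 1.578
endloop
endfacet
facet normal -0.782 -0.336 -0.525
outer loop
vertex 0.522 -3.952 -3.005
vertex -0.382 -3.143 -2.175
vertex 0.627 -3.142 -3.68
endloop
endfacet
facet normal 0.615 -0.550 -0.565
outer loop
vertex 2.082 -2.517 -2.705
vertex 0.522 -3.952 -3.005
vertex 0.627 -3.142 -3.68
endloop
endfacet
facet normal -0.782 -0.336 -0.525
outer loop
vertex 0.627 -3.142 -3.68
vertex -0.382 -3.143 -2.175
vertex -0.277 -2.333 -2.85
endloop
endfacet
facet normal 0.099 0.764 -0.637
outer loop
vertex -0.277 -2.333 -2.85
vertex 2.082 -2.517 -2.705
vertex 0.627 -3.142 -3.68
endloop
endfacet
facet normal -0.099 -0.764 0.637
outer loop
vertex 0.522 -3.952 -3.005
vertex 1.073 -2.518 -1.2
vertex -0.382 -3.143 -2.175
endloop
endfacet
facet normal 0.615 -0.550 -0.565
outer loop
vertex 1.977 -3.327 -2.03
vertex 0.522 -3.952 -3.005
vertex 2.082 -2.517 -2.705
endloop
endfacet
facet normal -0.099 -0.764 0.637
outer loop
vertex 1.977 -3.327 -2.03
vertex 1.073 -2.518 -1.2
vertex 0.522 -3.952 -3.005
endloop
endfacet
facet normal -0.615 0.550 0.565
outer loop
vertex -0.382 -3.143 -2.175
vertex 1.073 -2.518 -1.2
vertex -0.277 -2.333 -2.85
endloop
endfacet
facet normal 0.099 0.764 -0.637
outer loop
vertex 1.178 -1.708 -1.875
vertex 2.082 -2.517 -2.705
vertex -0.277 -2.333 -2.85
endloop
endfacet
facet normal -0.615 0.550 0.565
outer loop
vertex -0.277 -2.333 -2.85
vertex 1.073 -2.518 -1.2
vertex 1.178 -1.708 -1.875
endloop
endfacet
facet normal 0.782 0.336 0.525
outer loop
vertex 1.178 -1.708 -1.875
vertex 1.977 -3.327 -2.03
vertex 2.082 -2.517 -2.705
endloop
endfacet
facet normal 0.782 0.336 0.525
outer loop
vertex 1.073 -2.518 -1.2
vertex 1.977 -3.327 -2.03
vertex 1.178 -1.708 -1.875
endloop
endfacet

endsolid


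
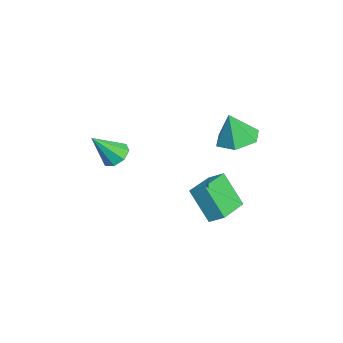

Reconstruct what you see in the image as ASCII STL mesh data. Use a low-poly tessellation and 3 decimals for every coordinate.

solid 
facet normal -0.209 0.593 -0.778
outer loop
vertex 1.425 -3.191 0.545
vertex 0.728 -3.125 0.783
vertex 1.357 -2.753 0.897
endloop
endfacet
facet normal 0.980 -0.008 0.200
outer loop
vertex 1.425 -3.191 0.545
vertex 1.357 -2.753 0.897
vertex 1.092 -4.155 2.137
endloop
endfacet
facet normal -0.209 0.592 -0.779
outer loop
vertex 1.357 -2.753 0.897
vertex 0.728 -3.125 0.783
vertex 0.921 -2.532 1.182
endloop
endfacet
facet normal 0.637 0.440 0.633
outer loop
vertex 1.357 -2.753 0.897
vertex 0.921 -2.532 1.182
vertex 1.092 -4.155 2.137
endloop
endfacet
facet normal -0.210 0.592 -0.778
outer loop
vertex 0.921 -2.532 1.182
vertex 0.728 -3.125 0.783
vertex 0.371 -2.659 1.234
endloop
endfacet
facet normal -0.035 0.504 0.863
outer loop
vertex 0.921 -2.532 1.182
vertex 0.371 -2.659 1.234
vertex 1.092 -4.155 2.137
endloop
endfacet
facet normal -0.208 0.593 -0.778
outer loop
vertex 0.371 -2.659 1.234
vertex 0.728 -3.125 0.783
vertex 0.03 -3.058 1.021
endloop
endfacet
facet normal -0.641 0.146 0.753
outer loop
vertex 0.371 -2.659 1.234
vertex 0.03 -3.058 1.021
vertex 1.092 -4.155 2.137
endloop
endfacet
facet normal -0.209 0.592 -0.779
outer loop
vertex 0.03 -3.058 1.021
vertex 0.728 -3.125 0.783
vertex 0.098 -3.497 0.669
endloop
endfacet
facet normal -0.827 -0.424 0.370
outer loop
vertex 0.03 -3.058 1.021
vertex 0.098 -3.497 0.669
vertex 1.092 -4.155 2.137
endloop
endfacet
facet normal -0.209 0.593 -0.778
outer loop
vertex 0.098 -3.497 0.669
vertex 0.728 -3.125 0.783
vertex 0.535 -3.717 0.384
endloop
endfacet
facet normal -0.482 -0.874 -0.065
outer loop
vertex 0.098 -3.497 0.669
vertex 0.535 -3.717 0.384
vertex 1.092 -4.155 2.137
endloop
endfacet
facet normal -0.210 0.593 -0.778
outer loop
vertex 0.535 -3.717 0.384
vertex 0.728 -3.125 0.783
vertex 1.084 -3.591 0.332
endloop
endfacet
facet normal 0.187 -0.937 -0.294
outer loop
vertex 0.535 -3.717 0.384
vertex 1.084 -3.591 0.332
vertex 1.092 -4.155 2.137
endloop
endfacet
facet normal -0.209 0.593 -0.778
outer loop
vertex 1.084 -3.591 0.332
vertex 0.728 -3.125 0.783
vertex 1.425 -3.191 0.545
endloop
endfacet
facet normal 0.794 -0.579 -0.184
outer loop
vertex 1.084 -3.591 0.332
vertex 1.425 -3.191 0.545
vertex 1.092 -4.155 2.137
endloop
endfacet
facet normal -0.849 0.514 -0.121
outer loop
vertex 0.184 0.951 -1.175
vertex 0.507 1.601 -0.678
vertex 0.902 1.775 -2.717
endloop
endfacet
facet normal -0.367 -0.738 -0.566
outer loop
vertex 2.413 0.859 -2.502
vertex 0.184 0.951 -1.175
vertex 0.902 1.775 -2.717
endloop
endfacet
facet normal -0.849 0.514 -0.121
outer loop
vertex 0.902 1.775 -2.717
vertex 0.507 1.601 -0.678
vertex 1.225 2.425 -2.22
endloop
endfacet
facet normal 0.380 0.435 -0.816
outer loop
vertex 1.225 2.425 -2.22
vertex 2.413 0.859 -2.502
vertex 0.902 1.775 -2.717
endloop
endfacet
facet normal -0.380 -0.435 0.816
outer loop
vertex 0.184 0.951 -1.175
vertex 2.018 0.685 -0.463
vertex 0.507 1.601 -0.678
endloop
endfacet
facet normal -0.367 -0.738 -0.566
outer loop
vertex 1.695 0.035 -0.96
vertex 0.184 0.951 -1.175
vertex 2.413 0.859 -2.502
endloop
endfacet
facet normal -0.380 -0.435 0.816
outer loop
vertex 1.695 0.035 -0.96
vertex 2.018 0.685 -0.463
vertex 0.184 0.951 -1.175
endloop
endfacet
facet normal 0.367 0.738 0.566
outer loop
vertex 0.507 1.601 -0.678
vertex 2.018 0.685 -0.463
vertex 1.225 2.425 -2.22
endloop
endfacet
facet normal 0.380 0.435 -0.816
outer loop
vertex 2.736 1.509 -2.005
vertex 2.413 0.859 -2.502
vertex 1.225 2.425 -2.22
endloop
endfacet
facet normal 0.367 0.738 0.566
outer loop
vertex 1.225 2.425 -2.22
vertex 2.018 0.685 -0.463
vertex 2.736 1.509 -2.005
endloop
endfacet
facet normal 0.849 -0.514 0.121
outer loop
vertex 2.736 1.509 -2.005
vertex 1.695 0.035 -0.96
vertex 2.413 0.859 -2.502
endloop
endfacet
facet normal 0.849 -0.514 0.121
outer loop
vertex 2.018 0.685 -0.463
vertex 1.695 0.035 -0.96
vertex 2.736 1.509 -2.005
endloop
endfacet
facet normal -0.024 0.255 -0.967
outer loop
vertex 1.474 2.01 1.485
vertex 0.45 2.181 1.556
vertex 1.121 2.954 1.743
endloop
endfacet
facet normal 0.829 0.164 0.534
outer loop
vertex 1.474 2.01 1.485
vertex 1.121 2.954 1.743
vertex 0.49 1.779 3.084
endloop
endfacet
facet normal -0.025 0.256 -0.966
outer loop
vertex 1.121 2.954 1.743
vertex 0.45 2.181 1.556
vertex 0.098 3.125 1.815
endloop
endfacet
facet normal 0.166 0.702 0.693
outer loop
vertex 1.121 2.954 1.743
vertex 0.098 3.125 1.815
vertex 0.49 1.779 3.084
endloop
endfacet
facet normal -0.025 0.256 -0.966
outer loop
vertex 0.098 3.125 1.815
vertex 0.45 2.181 1.556
vertex -0.573 2.353 1.628
endloop
endfacet
facet normal -0.651 0.412 0.638
outer loop
vertex 0.098 3.125 1.815
vertex -0.573 2.353 1.628
vertex 0.49 1.779 3.084
endloop
endfacet
facet normal -0.025 0.255 -0.967
outer loop
vertex -0.573 2.353 1.628
vertex 0.45 2.181 1.556
vertex -0.221 1.409 1.37
endloop
endfacet
facet normal -0.805 -0.416 0.424
outer loop
vertex -0.573 2.353 1.628
vertex -0.221 1.409 1.37
vertex 0.49 1.779 3.084
endloop
endfacet
facet normal -0.025 0.255 -0.967
outer loop
vertex -0.221 1.409 1.37
vertex 0.45 2.181 1.556
vertex 0.803 1.238 1.298
endloop
endfacet
facet normal -0.141 -0.954 0.264
outer loop
vertex -0.221 1.409 1.37
vertex 0.803 1.238 1.298
vertex 0.49 1.779 3.084
endloop
endfacet
facet normal -0.024 0.255 -0.967
outer loop
vertex 0.803 1.238 1.298
vertex 0.45 2.181 1.556
vertex 1.474 2.01 1.485
endloop
endfacet
facet normal 0.675 -0.665 0.320
outer loop
vertex 0.803 1.238 1.298
vertex 1.474 2.01 1.485
vertex 0.49 1.779 3.084
endloop
endfacet

endsolid


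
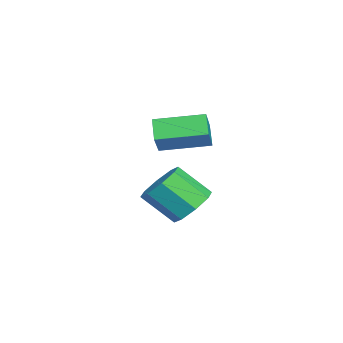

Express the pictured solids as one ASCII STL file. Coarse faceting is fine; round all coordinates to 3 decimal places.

solid 
facet normal -0.727 -0.128 0.675
outer loop
vertex -1.495 -2.008 2.884
vertex -1.572 -0.08 3.166
vertex -2.311 -1.915 2.023
endloop
endfacet
facet normal 0.040 -0.989 -0.145
outer loop
vertex -1.548 -1.78 1.314
vertex -1.495 -2.008 2.884
vertex -2.311 -1.915 2.023
endloop
endfacet
facet normal -0.727 -0.128 0.675
outer loop
vertex -2.311 -1.915 2.023
vertex -1.572 -0.08 3.166
vertex -2.388 0.013 2.305
endloop
endfacet
facet normal -0.686 0.078 -0.723
outer loop
vertex -2.388 0.013 2.305
vertex -1.548 -1.78 1.314
vertex -2.311 -1.915 2.023
endloop
endfacet
facet normal 0.686 -0.078 0.723
outer loop
vertex -1.495 -2.008 2.884
vertex -0.809 0.055 2.457
vertex -1.572 -0.08 3.166
endloop
endfacet
facet normal 0.040 -0.989 -0.145
outer loop
vertex -0.732 -1.873 2.175
vertex -1.495 -2.008 2.884
vertex -1.548 -1.78 1.314
endloop
endfacet
facet normal 0.686 -0.078 0.723
outer loop
vertex -0.732 -1.873 2.175
vertex -0.809 0.055 2.457
vertex -1.495 -2.008 2.884
endloop
endfacet
facet normal -0.040 0.989 0.145
outer loop
vertex -1.572 -0.08 3.166
vertex -0.809 0.055 2.457
vertex -2.388 0.013 2.305
endloop
endfacet
facet normal -0.686 0.078 -0.723
outer loop
vertex -1.625 0.148 1.596
vertex -1.548 -1.78 1.314
vertex -2.388 0.013 2.305
endloop
endfacet
facet normal -0.040 0.989 0.145
outer loop
vertex -2.388 0.013 2.305
vertex -0.809 0.055 2.457
vertex -1.625 0.148 1.596
endloop
endfacet
facet normal 0.727 0.128 -0.675
outer loop
vertex -1.625 0.148 1.596
vertex -0.732 -1.873 2.175
vertex -1.548 -1.78 1.314
endloop
endfacet
facet normal 0.727 0.128 -0.675
outer loop
vertex -0.809 0.055 2.457
vertex -0.732 -1.873 2.175
vertex -1.625 0.148 1.596
endloop
endfacet
facet normal 0.109 0.721 -0.684
outer loop
vertex -2.423 -1.007 -2.536
vertex -3.334 -0.641 -2.295
vertex -2.39 -0.478 -1.973
endloop
endfacet
facet normal 0.993 -0.109 0.044
outer loop
vertex -2.423 -1.007 -2.536
vertex -2.39 -0.478 -1.973
vertex -2.616 -2.284 -1.326
endloop
endfacet
facet normal 0.993 -0.109 0.044
outer loop
vertex -2.616 -2.284 -1.326
vertex -2.39 -0.478 -1.973
vertex -2.583 -1.756 -0.763
endloop
endfacet
facet normal -0.109 -0.722 0.683
outer loop
vertex -2.616 -2.284 -1.326
vertex -2.583 -1.756 -0.763
vertex -3.526 -1.919 -1.085
endloop
endfacet
facet normal 0.108 0.722 -0.683
outer loop
vertex -2.39 -0.478 -1.973
vertex -3.334 -0.641 -2.295
vertex -2.91 -0.045 -1.598
endloop
endfacet
facet normal 0.732 0.407 0.546
outer loop
vertex -2.39 -0.478 -1.973
vertex -2.91 -0.045 -1.598
vertex -2.583 -1.756 -0.763
endloop
endfacet
facet normal 0.733 0.406 0.545
outer loop
vertex -2.583 -1.756 -0.763
vertex -2.91 -0.045 -1.598
vertex -3.102 -1.323 -0.388
endloop
endfacet
facet normal -0.109 -0.722 0.683
outer loop
vertex -2.583 -1.756 -0.763
vertex -3.102 -1.323 -0.388
vertex -3.526 -1.919 -1.085
endloop
endfacet
facet normal 0.109 0.722 -0.684
outer loop
vertex -2.91 -0.045 -1.598
vertex -3.334 -0.641 -2.295
vertex -3.677 0.039 -1.632
endloop
endfacet
facet normal 0.043 0.684 0.729
outer loop
vertex -2.91 -0.045 -1.598
vertex -3.677 0.039 -1.632
vertex -3.102 -1.323 -0.388
endloop
endfacet
facet normal 0.042 0.684 0.729
outer loop
vertex -3.102 -1.323 -0.388
vertex -3.677 0.039 -1.632
vertex -3.87 -1.239 -0.422
endloop
endfacet
facet normal -0.109 -0.722 0.684
outer loop
vertex -3.102 -1.323 -0.388
vertex -3.87 -1.239 -0.422
vertex -3.526 -1.919 -1.085
endloop
endfacet
facet normal 0.108 0.721 -0.684
outer loop
vertex -3.677 0.039 -1.632
vertex -3.334 -0.641 -2.295
vertex -4.244 -0.276 -2.054
endloop
endfacet
facet normal -0.672 0.560 0.485
outer loop
vertex -3.677 0.039 -1.632
vertex -4.244 -0.276 -2.054
vertex -3.87 -1.239 -0.422
endloop
endfacet
facet normal -0.671 0.561 0.485
outer loop
vertex -3.87 -1.239 -0.422
vertex -4.244 -0.276 -2.054
vertex -4.437 -1.553 -0.844
endloop
endfacet
facet normal -0.109 -0.722 0.684
outer loop
vertex -3.87 -1.239 -0.422
vertex -4.437 -1.553 -0.844
vertex -3.526 -1.919 -1.085
endloop
endfacet
facet normal 0.109 0.722 -0.683
outer loop
vertex -4.244 -0.276 -2.054
vertex -3.334 -0.641 -2.295
vertex -4.277 -0.804 -2.617
endloop
endfacet
facet normal -0.993 0.109 -0.044
outer loop
vertex -4.244 -0.276 -2.054
vertex -4.277 -0.804 -2.617
vertex -4.437 -1.553 -0.844
endloop
endfacet
facet normal -0.993 0.109 -0.044
outer loop
vertex -4.437 -1.553 -0.844
vertex -4.277 -0.804 -2.617
vertex -4.47 -2.082 -1.407
endloop
endfacet
facet normal -0.109 -0.721 0.684
outer loop
vertex -4.437 -1.553 -0.844
vertex -4.47 -2.082 -1.407
vertex -3.526 -1.919 -1.085
endloop
endfacet
facet normal 0.109 0.722 -0.683
outer loop
vertex -4.277 -0.804 -2.617
vertex -3.334 -0.641 -2.295
vertex -3.758 -1.237 -2.992
endloop
endfacet
facet normal -0.733 -0.406 -0.546
outer loop
vertex -4.277 -0.804 -2.617
vertex -3.758 -1.237 -2.992
vertex -4.47 -2.082 -1.407
endloop
endfacet
facet normal -0.732 -0.407 -0.546
outer loop
vertex -4.47 -2.082 -1.407
vertex -3.758 -1.237 -2.992
vertex -3.95 -2.515 -1.782
endloop
endfacet
facet normal -0.108 -0.722 0.683
outer loop
vertex -4.47 -2.082 -1.407
vertex -3.95 -2.515 -1.782
vertex -3.526 -1.919 -1.085
endloop
endfacet
facet normal 0.109 0.722 -0.684
outer loop
vertex -3.758 -1.237 -2.992
vertex -3.334 -0.641 -2.295
vertex -2.99 -1.321 -2.958
endloop
endfacet
facet normal -0.043 -0.684 -0.729
outer loop
vertex -3.758 -1.237 -2.992
vertex -2.99 -1.321 -2.958
vertex -3.95 -2.515 -1.782
endloop
endfacet
facet normal -0.043 -0.684 -0.729
outer loop
vertex -3.95 -2.515 -1.782
vertex -2.99 -1.321 -2.958
vertex -3.183 -2.599 -1.748
endloop
endfacet
facet normal -0.109 -0.722 0.684
outer loop
vertex -3.95 -2.515 -1.782
vertex -3.183 -2.599 -1.748
vertex -3.526 -1.919 -1.085
endloop
endfacet
facet normal 0.109 0.722 -0.684
outer loop
vertex -2.99 -1.321 -2.958
vertex -3.334 -0.641 -2.295
vertex -2.423 -1.007 -2.536
endloop
endfacet
facet normal 0.671 -0.561 -0.485
outer loop
vertex -2.99 -1.321 -2.958
vertex -2.423 -1.007 -2.536
vertex -3.183 -2.599 -1.748
endloop
endfacet
facet normal 0.672 -0.560 -0.484
outer loop
vertex -3.183 -2.599 -1.748
vertex -2.423 -1.007 -2.536
vertex -2.616 -2.284 -1.326
endloop
endfacet
facet normal -0.108 -0.721 0.684
outer loop
vertex -3.183 -2.599 -1.748
vertex -2.616 -2.284 -1.326
vertex -3.526 -1.919 -1.085
endloop
endfacet

endsolid


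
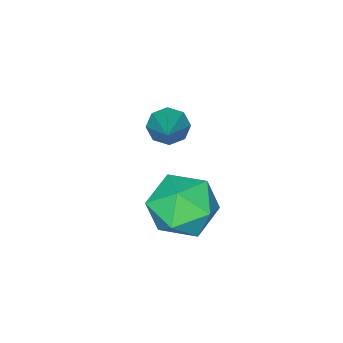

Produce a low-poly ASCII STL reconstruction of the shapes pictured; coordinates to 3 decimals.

solid 
facet normal -0.971 0.174 0.166
outer loop
vertex 2.664 4.075 -1.854
vertex 2.536 3.17 -1.652
vertex 2.761 3.774 -0.973
endloop
endfacet
facet normal -0.579 0.750 0.320
outer loop
vertex 2.664 4.075 -1.854
vertex 2.761 3.774 -0.973
vertex 3.368 4.393 -1.325
endloop
endfacet
facet normal -0.221 0.937 -0.269
outer loop
vertex 2.664 4.075 -1.854
vertex 3.368 4.393 -1.325
vertex 3.519 4.171 -2.222
endloop
endfacet
facet normal -0.392 0.476 -0.787
outer loop
vertex 2.664 4.075 -1.854
vertex 3.519 4.171 -2.222
vertex 3.005 3.416 -2.423
endloop
endfacet
facet normal -0.855 0.005 -0.518
outer loop
vertex 2.664 4.075 -1.854
vertex 3.005 3.416 -2.423
vertex 2.536 3.17 -1.652
endloop
endfacet
facet normal -0.102 0.565 0.818
outer loop
vertex 3.368 4.393 -1.325
vertex 2.761 3.774 -0.973
vertex 3.675 3.684 -0.797
endloop
endfacet
facet normal -0.737 -0.365 0.569
outer loop
vertex 2.761 3.774 -0.973
vertex 2.536 3.17 -1.652
vertex 3.161 2.929 -0.998
endloop
endfacet
facet normal -0.550 -0.639 -0.538
outer loop
vertex 2.536 3.17 -1.652
vertex 3.005 3.416 -2.423
vertex 3.312 2.707 -1.895
endloop
endfacet
facet normal 0.199 0.123 -0.972
outer loop
vertex 3.005 3.416 -2.423
vertex 3.519 4.171 -2.222
vertex 3.919 3.326 -2.247
endloop
endfacet
facet normal 0.476 0.869 -0.135
outer loop
vertex 3.519 4.171 -2.222
vertex 3.368 4.393 -1.325
vertex 4.144 3.93 -1.568
endloop
endfacet
facet normal 0.392 -0.476 0.787
outer loop
vertex 4.016 3.025 -1.366
vertex 3.675 3.684 -0.797
vertex 3.161 2.929 -0.998
endloop
endfacet
facet normal 0.221 -0.937 0.269
outer loop
vertex 4.016 3.025 -1.366
vertex 3.161 2.929 -0.998
vertex 3.312 2.707 -1.895
endloop
endfacet
facet normal 0.579 -0.750 -0.320
outer loop
vertex 4.016 3.025 -1.366
vertex 3.312 2.707 -1.895
vertex 3.919 3.326 -2.247
endloop
endfacet
facet normal 0.971 -0.174 -0.166
outer loop
vertex 4.016 3.025 -1.366
vertex 3.919 3.326 -2.247
vertex 4.144 3.93 -1.568
endloop
endfacet
facet normal 0.855 -0.005 0.518
outer loop
vertex 4.016 3.025 -1.366
vertex 4.144 3.93 -1.568
vertex 3.675 3.684 -0.797
endloop
endfacet
facet normal -0.199 -0.123 0.972
outer loop
vertex 3.161 2.929 -0.998
vertex 3.675 3.684 -0.797
vertex 2.761 3.774 -0.973
endloop
endfacet
facet normal -0.476 -0.869 0.135
outer loop
vertex 3.312 2.707 -1.895
vertex 3.161 2.929 -0.998
vertex 2.536 3.17 -1.652
endloop
endfacet
facet normal 0.102 -0.565 -0.818
outer loop
vertex 3.919 3.326 -2.247
vertex 3.312 2.707 -1.895
vertex 3.005 3.416 -2.423
endloop
endfacet
facet normal 0.737 0.365 -0.569
outer loop
vertex 4.144 3.93 -1.568
vertex 3.919 3.326 -2.247
vertex 3.519 4.171 -2.222
endloop
endfacet
facet normal 0.550 0.639 0.538
outer loop
vertex 3.675 3.684 -0.797
vertex 4.144 3.93 -1.568
vertex 3.368 4.393 -1.325
endloop
endfacet
facet normal -0.622 -0.550 -0.557
outer loop
vertex 1.352 0.806 -2.399
vertex 0.937 0.933 -2.061
vertex 1.149 1.155 -2.517
endloop
endfacet
facet normal 0.779 0.260 -0.570
outer loop
vertex 1.352 0.806 -2.399
vertex 1.149 1.155 -2.517
vertex 1.903 1.787 -1.199
endloop
endfacet
facet normal -0.621 -0.551 -0.557
outer loop
vertex 1.149 1.155 -2.517
vertex 0.937 0.933 -2.061
vertex 0.822 1.374 -2.369
endloop
endfacet
facet normal 0.284 0.791 -0.542
outer loop
vertex 1.149 1.155 -2.517
vertex 0.822 1.374 -2.369
vertex 1.903 1.787 -1.199
endloop
endfacet
facet normal -0.624 -0.550 -0.555
outer loop
vertex 0.822 1.374 -2.369
vertex 0.937 0.933 -2.061
vertex 0.563 1.335 -2.039
endloop
endfacet
facet normal -0.265 0.960 -0.094
outer loop
vertex 0.822 1.374 -2.369
vertex 0.563 1.335 -2.039
vertex 1.903 1.787 -1.199
endloop
endfacet
facet normal -0.624 -0.550 -0.556
outer loop
vertex 0.563 1.335 -2.039
vertex 0.937 0.933 -2.061
vertex 0.523 1.061 -1.723
endloop
endfacet
facet normal -0.544 0.667 0.509
outer loop
vertex 0.563 1.335 -2.039
vertex 0.523 1.061 -1.723
vertex 1.903 1.787 -1.199
endloop
endfacet
facet normal -0.623 -0.552 -0.554
outer loop
vertex 0.523 1.061 -1.723
vertex 0.937 0.933 -2.061
vertex 0.726 0.712 -1.604
endloop
endfacet
facet normal -0.392 0.084 0.916
outer loop
vertex 0.523 1.061 -1.723
vertex 0.726 0.712 -1.604
vertex 1.903 1.787 -1.199
endloop
endfacet
facet normal -0.625 -0.550 -0.554
outer loop
vertex 0.726 0.712 -1.604
vertex 0.937 0.933 -2.061
vertex 1.052 0.492 -1.753
endloop
endfacet
facet normal 0.104 -0.448 0.888
outer loop
vertex 0.726 0.712 -1.604
vertex 1.052 0.492 -1.753
vertex 1.903 1.787 -1.199
endloop
endfacet
facet normal -0.622 -0.551 -0.557
outer loop
vertex 1.052 0.492 -1.753
vertex 0.937 0.933 -2.061
vertex 1.312 0.531 -2.082
endloop
endfacet
facet normal 0.651 -0.617 0.442
outer loop
vertex 1.052 0.492 -1.753
vertex 1.312 0.531 -2.082
vertex 1.903 1.787 -1.199
endloop
endfacet
facet normal -0.622 -0.551 -0.556
outer loop
vertex 1.312 0.531 -2.082
vertex 0.937 0.933 -2.061
vertex 1.352 0.806 -2.399
endloop
endfacet
facet normal 0.932 -0.324 -0.163
outer loop
vertex 1.312 0.531 -2.082
vertex 1.352 0.806 -2.399
vertex 1.903 1.787 -1.199
endloop
endfacet

endsolid


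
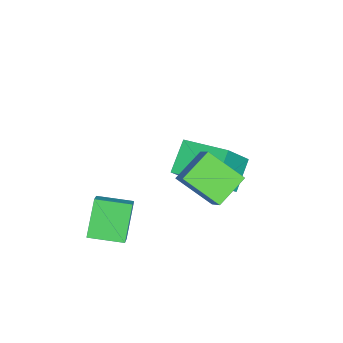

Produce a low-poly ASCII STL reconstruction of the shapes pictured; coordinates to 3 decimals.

solid 
facet normal -0.739 0.173 0.651
outer loop
vertex -1.967 0.592 -0.315
vertex -1.415 2.232 -0.123
vertex -3.072 1.128 -1.712
endloop
endfacet
facet normal -0.317 -0.942 -0.110
outer loop
vertex -2.045 0.888 -2.617
vertex -1.967 0.592 -0.315
vertex -3.072 1.128 -1.712
endloop
endfacet
facet normal -0.739 0.172 0.651
outer loop
vertex -3.072 1.128 -1.712
vertex -1.415 2.232 -0.123
vertex -2.521 2.767 -1.52
endloop
endfacet
facet normal -0.594 0.288 -0.751
outer loop
vertex -2.521 2.767 -1.52
vertex -2.045 0.888 -2.617
vertex -3.072 1.128 -1.712
endloop
endfacet
facet normal 0.594 -0.288 0.751
outer loop
vertex -1.967 0.592 -0.315
vertex -0.388 1.992 -1.028
vertex -1.415 2.232 -0.123
endloop
endfacet
facet normal -0.316 -0.942 -0.110
outer loop
vertex -0.939 0.353 -1.22
vertex -1.967 0.592 -0.315
vertex -2.045 0.888 -2.617
endloop
endfacet
facet normal 0.594 -0.288 0.751
outer loop
vertex -0.939 0.353 -1.22
vertex -0.388 1.992 -1.028
vertex -1.967 0.592 -0.315
endloop
endfacet
facet normal 0.317 0.942 0.110
outer loop
vertex -1.415 2.232 -0.123
vertex -0.388 1.992 -1.028
vertex -2.521 2.767 -1.52
endloop
endfacet
facet normal -0.594 0.288 -0.751
outer loop
vertex -1.493 2.528 -2.425
vertex -2.045 0.888 -2.617
vertex -2.521 2.767 -1.52
endloop
endfacet
facet normal 0.317 0.942 0.111
outer loop
vertex -2.521 2.767 -1.52
vertex -0.388 1.992 -1.028
vertex -1.493 2.528 -2.425
endloop
endfacet
facet normal 0.739 -0.173 -0.651
outer loop
vertex -1.493 2.528 -2.425
vertex -0.939 0.353 -1.22
vertex -2.045 0.888 -2.617
endloop
endfacet
facet normal 0.739 -0.172 -0.651
outer loop
vertex -0.388 1.992 -1.028
vertex -0.939 0.353 -1.22
vertex -1.493 2.528 -2.425
endloop
endfacet
facet normal -0.608 0.045 0.792
outer loop
vertex 1.467 -1.721 -0.807
vertex 1.373 -0.463 -0.951
vertex 0.668 -1.849 -1.413
endloop
endfacet
facet normal 0.073 -0.991 0.113
outer loop
vertex 1.587 -1.917 -2.609
vertex 1.467 -1.721 -0.807
vertex 0.668 -1.849 -1.413
endloop
endfacet
facet normal -0.608 0.045 0.793
outer loop
vertex 0.668 -1.849 -1.413
vertex 1.373 -0.463 -0.951
vertex 0.575 -0.591 -1.556
endloop
endfacet
facet normal -0.790 -0.127 -0.600
outer loop
vertex 0.575 -0.591 -1.556
vertex 1.587 -1.917 -2.609
vertex 0.668 -1.849 -1.413
endloop
endfacet
facet normal 0.790 0.128 0.600
outer loop
vertex 1.467 -1.721 -0.807
vertex 2.292 -0.531 -2.147
vertex 1.373 -0.463 -0.951
endloop
endfacet
facet normal 0.074 -0.991 0.113
outer loop
vertex 2.385 -1.789 -2.004
vertex 1.467 -1.721 -0.807
vertex 1.587 -1.917 -2.609
endloop
endfacet
facet normal 0.791 0.127 0.599
outer loop
vertex 2.385 -1.789 -2.004
vertex 2.292 -0.531 -2.147
vertex 1.467 -1.721 -0.807
endloop
endfacet
facet normal -0.073 0.991 -0.113
outer loop
vertex 1.373 -0.463 -0.951
vertex 2.292 -0.531 -2.147
vertex 0.575 -0.591 -1.556
endloop
endfacet
facet normal -0.791 -0.128 -0.599
outer loop
vertex 1.493 -0.659 -2.753
vertex 1.587 -1.917 -2.609
vertex 0.575 -0.591 -1.556
endloop
endfacet
facet normal -0.073 0.991 -0.113
outer loop
vertex 0.575 -0.591 -1.556
vertex 2.292 -0.531 -2.147
vertex 1.493 -0.659 -2.753
endloop
endfacet
facet normal 0.608 -0.045 -0.793
outer loop
vertex 1.493 -0.659 -2.753
vertex 2.385 -1.789 -2.004
vertex 1.587 -1.917 -2.609
endloop
endfacet
facet normal 0.608 -0.045 -0.792
outer loop
vertex 2.292 -0.531 -2.147
vertex 2.385 -1.789 -2.004
vertex 1.493 -0.659 -2.753
endloop
endfacet
facet normal -0.659 -0.370 -0.655
outer loop
vertex 1.632 1.015 0.958
vertex 0.665 1.65 1.572
vertex 1.856 2.251 0.033
endloop
endfacet
facet normal 0.738 -0.485 -0.469
outer loop
vertex 2.495 2.61 0.668
vertex 1.632 1.015 0.958
vertex 1.856 2.251 0.033
endloop
endfacet
facet normal -0.659 -0.370 -0.655
outer loop
vertex 1.856 2.251 0.033
vertex 0.665 1.65 1.572
vertex 0.889 2.886 0.647
endloop
endfacet
facet normal 0.144 0.792 -0.593
outer loop
vertex 0.889 2.886 0.647
vertex 2.495 2.61 0.668
vertex 1.856 2.251 0.033
endloop
endfacet
facet normal -0.144 -0.792 0.593
outer loop
vertex 1.632 1.015 0.958
vertex 1.304 2.009 2.207
vertex 0.665 1.65 1.572
endloop
endfacet
facet normal 0.738 -0.485 -0.469
outer loop
vertex 2.271 1.374 1.593
vertex 1.632 1.015 0.958
vertex 2.495 2.61 0.668
endloop
endfacet
facet normal -0.144 -0.792 0.593
outer loop
vertex 2.271 1.374 1.593
vertex 1.304 2.009 2.207
vertex 1.632 1.015 0.958
endloop
endfacet
facet normal -0.738 0.485 0.469
outer loop
vertex 0.665 1.65 1.572
vertex 1.304 2.009 2.207
vertex 0.889 2.886 0.647
endloop
endfacet
facet normal 0.144 0.792 -0.593
outer loop
vertex 1.528 3.245 1.282
vertex 2.495 2.61 0.668
vertex 0.889 2.886 0.647
endloop
endfacet
facet normal -0.738 0.485 0.469
outer loop
vertex 0.889 2.886 0.647
vertex 1.304 2.009 2.207
vertex 1.528 3.245 1.282
endloop
endfacet
facet normal 0.659 0.370 0.655
outer loop
vertex 1.528 3.245 1.282
vertex 2.271 1.374 1.593
vertex 2.495 2.61 0.668
endloop
endfacet
facet normal 0.659 0.370 0.655
outer loop
vertex 1.304 2.009 2.207
vertex 2.271 1.374 1.593
vertex 1.528 3.245 1.282
endloop
endfacet

endsolid


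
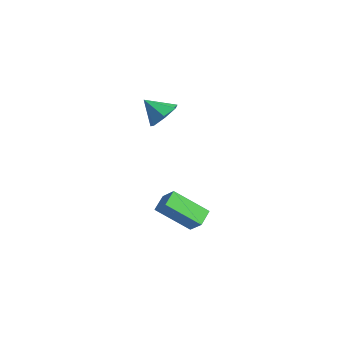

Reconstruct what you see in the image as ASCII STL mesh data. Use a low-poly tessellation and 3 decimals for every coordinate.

solid 
facet normal -0.717 -0.131 -0.685
outer loop
vertex -2.479 0.24 -2.688
vertex -1.544 1.556 -3.92
vertex -1.982 -0.472 -3.072
endloop
endfacet
facet normal -0.460 -0.648 0.606
outer loop
vertex -1.236 -0.336 -2.36
vertex -2.479 0.24 -2.688
vertex -1.982 -0.472 -3.072
endloop
endfacet
facet normal -0.717 -0.131 -0.684
outer loop
vertex -1.982 -0.472 -3.072
vertex -1.544 1.556 -3.92
vertex -1.047 0.843 -4.304
endloop
endfacet
facet normal 0.523 -0.751 -0.404
outer loop
vertex -1.047 0.843 -4.304
vertex -1.236 -0.336 -2.36
vertex -1.982 -0.472 -3.072
endloop
endfacet
facet normal -0.523 0.750 0.405
outer loop
vertex -2.479 0.24 -2.688
vertex -0.798 1.692 -3.208
vertex -1.544 1.556 -3.92
endloop
endfacet
facet normal -0.460 -0.648 0.607
outer loop
vertex -1.733 0.377 -1.976
vertex -2.479 0.24 -2.688
vertex -1.236 -0.336 -2.36
endloop
endfacet
facet normal -0.523 0.750 0.404
outer loop
vertex -1.733 0.377 -1.976
vertex -0.798 1.692 -3.208
vertex -2.479 0.24 -2.688
endloop
endfacet
facet normal 0.461 0.648 -0.607
outer loop
vertex -1.544 1.556 -3.92
vertex -0.798 1.692 -3.208
vertex -1.047 0.843 -4.304
endloop
endfacet
facet normal 0.523 -0.750 -0.404
outer loop
vertex -0.301 0.98 -3.592
vertex -1.236 -0.336 -2.36
vertex -1.047 0.843 -4.304
endloop
endfacet
facet normal 0.460 0.648 -0.607
outer loop
vertex -1.047 0.843 -4.304
vertex -0.798 1.692 -3.208
vertex -0.301 0.98 -3.592
endloop
endfacet
facet normal 0.717 0.131 0.684
outer loop
vertex -0.301 0.98 -3.592
vertex -1.733 0.377 -1.976
vertex -1.236 -0.336 -2.36
endloop
endfacet
facet normal 0.717 0.131 0.684
outer loop
vertex -0.798 1.692 -3.208
vertex -1.733 0.377 -1.976
vertex -0.301 0.98 -3.592
endloop
endfacet
facet normal 0.571 0.486 -0.661
outer loop
vertex -2.32 0.82 2.993
vertex -2.811 0.514 2.344
vertex -2.911 1.249 2.798
endloop
endfacet
facet normal -0.083 0.315 0.945
outer loop
vertex -2.32 0.82 2.993
vertex -2.911 1.249 2.798
vertex -3.549 -0.114 3.196
endloop
endfacet
facet normal 0.571 0.486 -0.661
outer loop
vertex -2.911 1.249 2.798
vertex -2.811 0.514 2.344
vertex -3.426 1.124 2.261
endloop
endfacet
facet normal -0.686 0.481 0.546
outer loop
vertex -2.911 1.249 2.798
vertex -3.426 1.124 2.261
vertex -3.549 -0.114 3.196
endloop
endfacet
facet normal 0.571 0.486 -0.662
outer loop
vertex -3.426 1.124 2.261
vertex -2.811 0.514 2.344
vertex -3.479 0.539 1.786
endloop
endfacet
facet normal -0.995 0.095 -0.006
outer loop
vertex -3.426 1.124 2.261
vertex -3.479 0.539 1.786
vertex -3.549 -0.114 3.196
endloop
endfacet
facet normal 0.571 0.486 -0.662
outer loop
vertex -3.479 0.539 1.786
vertex -2.811 0.514 2.344
vertex -3.029 -0.064 1.731
endloop
endfacet
facet normal -0.778 -0.554 -0.295
outer loop
vertex -3.479 0.539 1.786
vertex -3.029 -0.064 1.731
vertex -3.549 -0.114 3.196
endloop
endfacet
facet normal 0.571 0.486 -0.661
outer loop
vertex -3.029 -0.064 1.731
vertex -2.811 0.514 2.344
vertex -2.415 -0.233 2.137
endloop
endfacet
facet normal -0.199 -0.974 -0.104
outer loop
vertex -3.029 -0.064 1.731
vertex -2.415 -0.233 2.137
vertex -3.549 -0.114 3.196
endloop
endfacet
facet normal 0.571 0.486 -0.661
outer loop
vertex -2.415 -0.233 2.137
vertex -2.811 0.514 2.344
vertex -2.1 0.161 2.699
endloop
endfacet
facet normal 0.307 -0.852 0.425
outer loop
vertex -2.415 -0.233 2.137
vertex -2.1 0.161 2.699
vertex -3.549 -0.114 3.196
endloop
endfacet
facet normal 0.571 0.486 -0.661
outer loop
vertex -2.1 0.161 2.699
vertex -2.811 0.514 2.344
vertex -2.32 0.82 2.993
endloop
endfacet
facet normal 0.358 -0.278 0.891
outer loop
vertex -2.1 0.161 2.699
vertex -2.32 0.82 2.993
vertex -3.549 -0.114 3.196
endloop
endfacet

endsolid


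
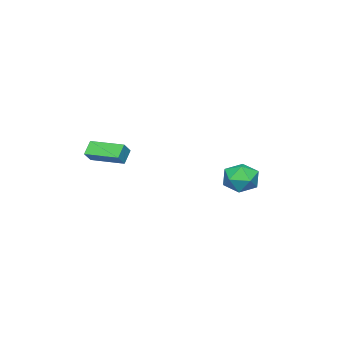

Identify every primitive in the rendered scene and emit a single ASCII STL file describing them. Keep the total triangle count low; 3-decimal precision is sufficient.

solid 
facet normal -0.882 -0.434 0.184
outer loop
vertex -5.027 0.259 -0.909
vertex -4.479 -0.829 -0.845
vertex -4.604 -0.149 0.16
endloop
endfacet
facet normal -0.870 0.234 0.434
outer loop
vertex -5.027 0.259 -0.909
vertex -4.604 -0.149 0.16
vertex -4.445 1.019 -0.152
endloop
endfacet
facet normal -0.732 0.672 -0.113
outer loop
vertex -5.027 0.259 -0.909
vertex -4.445 1.019 -0.152
vertex -4.221 1.062 -1.35
endloop
endfacet
facet normal -0.658 0.275 -0.701
outer loop
vertex -5.027 0.259 -0.909
vertex -4.221 1.062 -1.35
vertex -4.242 -0.08 -1.779
endloop
endfacet
facet normal -0.751 -0.409 -0.518
outer loop
vertex -5.027 0.259 -0.909
vertex -4.242 -0.08 -1.779
vertex -4.479 -0.829 -0.845
endloop
endfacet
facet normal -0.332 0.285 0.899
outer loop
vertex -4.445 1.019 -0.152
vertex -4.604 -0.149 0.16
vertex -3.538 0.4 0.379
endloop
endfacet
facet normal -0.352 -0.795 0.494
outer loop
vertex -4.604 -0.149 0.16
vertex -4.479 -0.829 -0.845
vertex -3.559 -0.742 -0.05
endloop
endfacet
facet normal -0.140 -0.755 -0.641
outer loop
vertex -4.479 -0.829 -0.845
vertex -4.242 -0.08 -1.779
vertex -3.335 -0.699 -1.248
endloop
endfacet
facet normal 0.011 0.351 -0.936
outer loop
vertex -4.242 -0.08 -1.779
vertex -4.221 1.062 -1.35
vertex -3.176 0.469 -1.56
endloop
endfacet
facet normal -0.107 0.994 0.016
outer loop
vertex -4.221 1.062 -1.35
vertex -4.445 1.019 -0.152
vertex -3.301 1.149 -0.555
endloop
endfacet
facet normal 0.658 -0.275 0.701
outer loop
vertex -2.753 0.061 -0.491
vertex -3.538 0.4 0.379
vertex -3.559 -0.742 -0.05
endloop
endfacet
facet normal 0.732 -0.672 0.113
outer loop
vertex -2.753 0.061 -0.491
vertex -3.559 -0.742 -0.05
vertex -3.335 -0.699 -1.248
endloop
endfacet
facet normal 0.870 -0.234 -0.434
outer loop
vertex -2.753 0.061 -0.491
vertex -3.335 -0.699 -1.248
vertex -3.176 0.469 -1.56
endloop
endfacet
facet normal 0.882 0.434 -0.184
outer loop
vertex -2.753 0.061 -0.491
vertex -3.176 0.469 -1.56
vertex -3.301 1.149 -0.555
endloop
endfacet
facet normal 0.751 0.409 0.518
outer loop
vertex -2.753 0.061 -0.491
vertex -3.301 1.149 -0.555
vertex -3.538 0.4 0.379
endloop
endfacet
facet normal -0.011 -0.351 0.936
outer loop
vertex -3.559 -0.742 -0.05
vertex -3.538 0.4 0.379
vertex -4.604 -0.149 0.16
endloop
endfacet
facet normal 0.107 -0.994 -0.016
outer loop
vertex -3.335 -0.699 -1.248
vertex -3.559 -0.742 -0.05
vertex -4.479 -0.829 -0.845
endloop
endfacet
facet normal 0.332 -0.285 -0.899
outer loop
vertex -3.176 0.469 -1.56
vertex -3.335 -0.699 -1.248
vertex -4.242 -0.08 -1.779
endloop
endfacet
facet normal 0.352 0.795 -0.494
outer loop
vertex -3.301 1.149 -0.555
vertex -3.176 0.469 -1.56
vertex -4.221 1.062 -1.35
endloop
endfacet
facet normal 0.140 0.755 0.641
outer loop
vertex -3.538 0.4 0.379
vertex -3.301 1.149 -0.555
vertex -4.445 1.019 -0.152
endloop
endfacet
facet normal -0.722 -0.059 -0.689
outer loop
vertex 3.091 -5.074 2.814
vertex 2.866 -2.936 2.866
vertex 3.815 -4.979 2.047
endloop
endfacet
facet normal 0.104 -0.994 -0.025
outer loop
vertex 4.494 -4.924 2.694
vertex 3.091 -5.074 2.814
vertex 3.815 -4.979 2.047
endloop
endfacet
facet normal -0.723 -0.060 -0.689
outer loop
vertex 3.815 -4.979 2.047
vertex 2.866 -2.936 2.866
vertex 3.59 -2.842 2.098
endloop
endfacet
facet normal 0.683 0.089 -0.725
outer loop
vertex 3.59 -2.842 2.098
vertex 4.494 -4.924 2.694
vertex 3.815 -4.979 2.047
endloop
endfacet
facet normal -0.683 -0.090 0.725
outer loop
vertex 3.091 -5.074 2.814
vertex 3.545 -2.881 3.513
vertex 2.866 -2.936 2.866
endloop
endfacet
facet normal 0.104 -0.994 -0.023
outer loop
vertex 3.77 -5.018 3.462
vertex 3.091 -5.074 2.814
vertex 4.494 -4.924 2.694
endloop
endfacet
facet normal -0.684 -0.089 0.724
outer loop
vertex 3.77 -5.018 3.462
vertex 3.545 -2.881 3.513
vertex 3.091 -5.074 2.814
endloop
endfacet
facet normal -0.104 0.994 0.024
outer loop
vertex 2.866 -2.936 2.866
vertex 3.545 -2.881 3.513
vertex 3.59 -2.842 2.098
endloop
endfacet
facet normal 0.684 0.090 -0.724
outer loop
vertex 4.269 -2.786 2.746
vertex 4.494 -4.924 2.694
vertex 3.59 -2.842 2.098
endloop
endfacet
facet normal -0.105 0.994 0.024
outer loop
vertex 3.59 -2.842 2.098
vertex 3.545 -2.881 3.513
vertex 4.269 -2.786 2.746
endloop
endfacet
facet normal 0.723 0.059 0.689
outer loop
vertex 4.269 -2.786 2.746
vertex 3.77 -5.018 3.462
vertex 4.494 -4.924 2.694
endloop
endfacet
facet normal 0.722 0.060 0.689
outer loop
vertex 3.545 -2.881 3.513
vertex 3.77 -5.018 3.462
vertex 4.269 -2.786 2.746
endloop
endfacet

endsolid


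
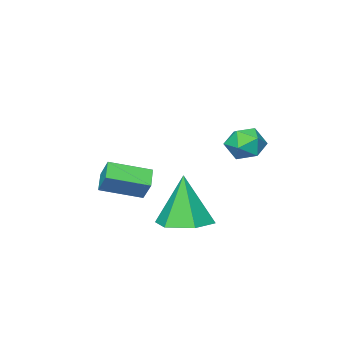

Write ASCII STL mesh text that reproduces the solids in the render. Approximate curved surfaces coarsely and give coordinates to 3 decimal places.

solid 
facet normal 0.094 0.157 -0.983
outer loop
vertex 1.527 -0.942 -0.448
vertex 0.905 -0.162 -0.383
vertex 1.889 -0.028 -0.268
endloop
endfacet
facet normal 0.815 -0.405 0.414
outer loop
vertex 1.527 -0.942 -0.448
vertex 1.889 -0.028 -0.268
vertex 0.715 -0.478 1.603
endloop
endfacet
facet normal 0.094 0.156 -0.983
outer loop
vertex 1.889 -0.028 -0.268
vertex 0.905 -0.162 -0.383
vertex 1.267 0.753 -0.203
endloop
endfacet
facet normal 0.678 0.494 0.544
outer loop
vertex 1.889 -0.028 -0.268
vertex 1.267 0.753 -0.203
vertex 0.715 -0.478 1.603
endloop
endfacet
facet normal 0.094 0.156 -0.983
outer loop
vertex 1.267 0.753 -0.203
vertex 0.905 -0.162 -0.383
vertex 0.283 0.619 -0.318
endloop
endfacet
facet normal -0.175 0.838 0.518
outer loop
vertex 1.267 0.753 -0.203
vertex 0.283 0.619 -0.318
vertex 0.715 -0.478 1.603
endloop
endfacet
facet normal 0.094 0.156 -0.983
outer loop
vertex 0.283 0.619 -0.318
vertex 0.905 -0.162 -0.383
vertex -0.079 -0.296 -0.498
endloop
endfacet
facet normal -0.889 0.281 0.360
outer loop
vertex 0.283 0.619 -0.318
vertex -0.079 -0.296 -0.498
vertex 0.715 -0.478 1.603
endloop
endfacet
facet normal 0.094 0.157 -0.983
outer loop
vertex -0.079 -0.296 -0.498
vertex 0.905 -0.162 -0.383
vertex 0.543 -1.076 -0.563
endloop
endfacet
facet normal -0.751 -0.618 0.230
outer loop
vertex -0.079 -0.296 -0.498
vertex 0.543 -1.076 -0.563
vertex 0.715 -0.478 1.603
endloop
endfacet
facet normal 0.094 0.157 -0.983
outer loop
vertex 0.543 -1.076 -0.563
vertex 0.905 -0.162 -0.383
vertex 1.527 -0.942 -0.448
endloop
endfacet
facet normal 0.101 -0.961 0.257
outer loop
vertex 0.543 -1.076 -0.563
vertex 1.527 -0.942 -0.448
vertex 0.715 -0.478 1.603
endloop
endfacet
facet normal -0.956 0.025 0.292
outer loop
vertex -1.613 0.988 2.893
vertex -1.648 0.234 2.844
vertex -1.441 0.561 3.494
endloop
endfacet
facet normal -0.590 0.569 0.573
outer loop
vertex -1.613 0.988 2.893
vertex -1.441 0.561 3.494
vertex -1.019 1.167 3.327
endloop
endfacet
facet normal -0.313 0.949 0.037
outer loop
vertex -1.613 0.988 2.893
vertex -1.019 1.167 3.327
vertex -0.965 1.214 2.573
endloop
endfacet
facet normal -0.508 0.640 -0.576
outer loop
vertex -1.613 0.988 2.893
vertex -0.965 1.214 2.573
vertex -1.354 0.637 2.275
endloop
endfacet
facet normal -0.905 0.069 -0.419
outer loop
vertex -1.613 0.988 2.893
vertex -1.354 0.637 2.275
vertex -1.648 0.234 2.844
endloop
endfacet
facet normal -0.049 0.297 0.954
outer loop
vertex -1.019 1.167 3.327
vertex -1.441 0.561 3.494
vertex -0.686 0.523 3.545
endloop
endfacet
facet normal -0.643 -0.582 0.498
outer loop
vertex -1.441 0.561 3.494
vertex -1.648 0.234 2.844
vertex -1.075 -0.054 3.247
endloop
endfacet
facet normal -0.561 -0.511 -0.652
outer loop
vertex -1.648 0.234 2.844
vertex -1.354 0.637 2.275
vertex -1.021 -0.007 2.493
endloop
endfacet
facet normal 0.082 0.413 -0.907
outer loop
vertex -1.354 0.637 2.275
vertex -0.965 1.214 2.573
vertex -0.599 0.599 2.326
endloop
endfacet
facet normal 0.399 0.913 0.085
outer loop
vertex -0.965 1.214 2.573
vertex -1.019 1.167 3.327
vertex -0.392 0.926 2.976
endloop
endfacet
facet normal 0.508 -0.640 0.576
outer loop
vertex -0.427 0.172 2.927
vertex -0.686 0.523 3.545
vertex -1.075 -0.054 3.247
endloop
endfacet
facet normal 0.313 -0.949 -0.037
outer loop
vertex -0.427 0.172 2.927
vertex -1.075 -0.054 3.247
vertex -1.021 -0.007 2.493
endloop
endfacet
facet normal 0.590 -0.569 -0.573
outer loop
vertex -0.427 0.172 2.927
vertex -1.021 -0.007 2.493
vertex -0.599 0.599 2.326
endloop
endfacet
facet normal 0.956 -0.025 -0.292
outer loop
vertex -0.427 0.172 2.927
vertex -0.599 0.599 2.326
vertex -0.392 0.926 2.976
endloop
endfacet
facet normal 0.905 -0.069 0.419
outer loop
vertex -0.427 0.172 2.927
vertex -0.392 0.926 2.976
vertex -0.686 0.523 3.545
endloop
endfacet
facet normal -0.082 -0.413 0.907
outer loop
vertex -1.075 -0.054 3.247
vertex -0.686 0.523 3.545
vertex -1.441 0.561 3.494
endloop
endfacet
facet normal -0.399 -0.913 -0.085
outer loop
vertex -1.021 -0.007 2.493
vertex -1.075 -0.054 3.247
vertex -1.648 0.234 2.844
endloop
endfacet
facet normal 0.049 -0.297 -0.954
outer loop
vertex -0.599 0.599 2.326
vertex -1.021 -0.007 2.493
vertex -1.354 0.637 2.275
endloop
endfacet
facet normal 0.643 0.582 -0.498
outer loop
vertex -0.392 0.926 2.976
vertex -0.599 0.599 2.326
vertex -0.965 1.214 2.573
endloop
endfacet
facet normal 0.561 0.511 0.652
outer loop
vertex -0.686 0.523 3.545
vertex -0.392 0.926 2.976
vertex -1.019 1.167 3.327
endloop
endfacet
facet normal -0.795 0.539 -0.277
outer loop
vertex -0.113 -3.482 0.11
vertex -0.018 -2.943 0.886
vertex 0.401 -2.947 -0.325
endloop
endfacet
facet normal -0.099 -0.569 -0.817
outer loop
vertex 1.658 -3.797 0.114
vertex -0.113 -3.482 0.11
vertex 0.401 -2.947 -0.325
endloop
endfacet
facet normal -0.796 0.539 -0.277
outer loop
vertex 0.401 -2.947 -0.325
vertex -0.018 -2.943 0.886
vertex 0.496 -2.407 0.452
endloop
endfacet
facet normal 0.597 0.622 -0.506
outer loop
vertex 0.496 -2.407 0.452
vertex 1.658 -3.797 0.114
vertex 0.401 -2.947 -0.325
endloop
endfacet
facet normal -0.597 -0.622 0.506
outer loop
vertex -0.113 -3.482 0.11
vertex 1.239 -3.793 1.325
vertex -0.018 -2.943 0.886
endloop
endfacet
facet normal -0.099 -0.567 -0.818
outer loop
vertex 1.144 -4.333 0.548
vertex -0.113 -3.482 0.11
vertex 1.658 -3.797 0.114
endloop
endfacet
facet normal -0.598 -0.622 0.506
outer loop
vertex 1.144 -4.333 0.548
vertex 1.239 -3.793 1.325
vertex -0.113 -3.482 0.11
endloop
endfacet
facet normal 0.098 0.568 0.817
outer loop
vertex -0.018 -2.943 0.886
vertex 1.239 -3.793 1.325
vertex 0.496 -2.407 0.452
endloop
endfacet
facet normal 0.598 0.622 -0.505
outer loop
vertex 1.753 -3.258 0.89
vertex 1.658 -3.797 0.114
vertex 0.496 -2.407 0.452
endloop
endfacet
facet normal 0.100 0.568 0.817
outer loop
vertex 0.496 -2.407 0.452
vertex 1.239 -3.793 1.325
vertex 1.753 -3.258 0.89
endloop
endfacet
facet normal 0.796 -0.539 0.277
outer loop
vertex 1.753 -3.258 0.89
vertex 1.144 -4.333 0.548
vertex 1.658 -3.797 0.114
endloop
endfacet
facet normal 0.795 -0.539 0.277
outer loop
vertex 1.239 -3.793 1.325
vertex 1.144 -4.333 0.548
vertex 1.753 -3.258 0.89
endloop
endfacet

endsolid
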